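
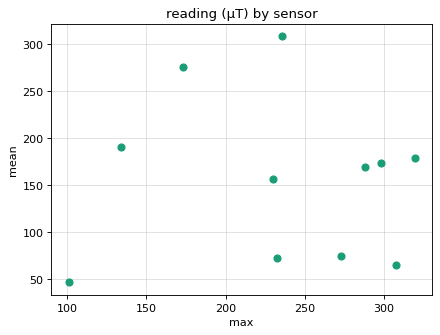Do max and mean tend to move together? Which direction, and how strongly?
no clear correlation

Points are roughly uncorrelated; weak (|r| ≈ 0.0).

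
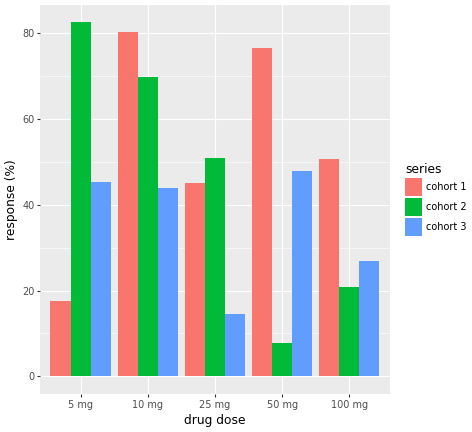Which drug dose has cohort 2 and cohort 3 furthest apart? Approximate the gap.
50 mg: cohort 2 ≈ 10, cohort 3 ≈ 50 → gap ≈ 40. Next-largest (5 mg) is only ≈ 30.

50 mg, ≈ 40 %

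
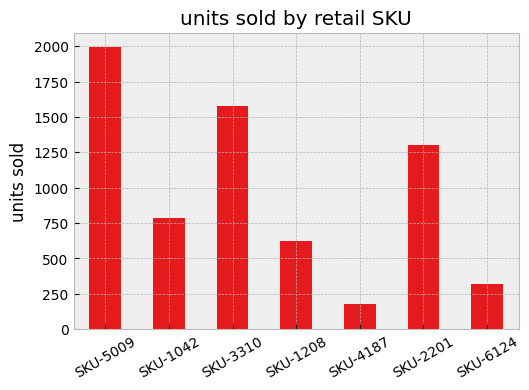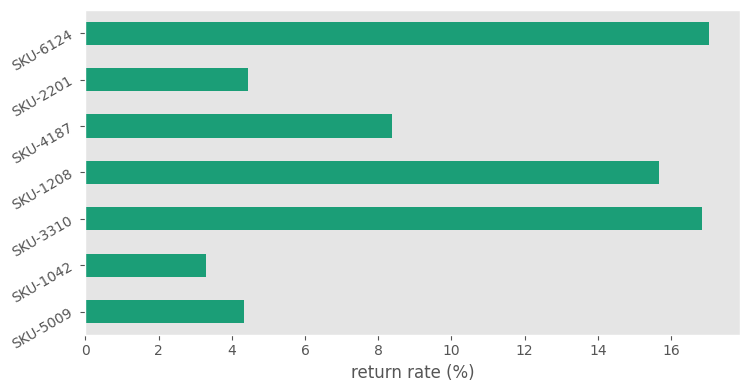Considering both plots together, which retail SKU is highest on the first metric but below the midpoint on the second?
SKU-5009

Chart 2 median return rate (%) ≈ 8; below-median retail SKUs: SKU-5009, SKU-1042, SKU-2201. Among those, SKU-5009 has the highest units sold (≈ 2000).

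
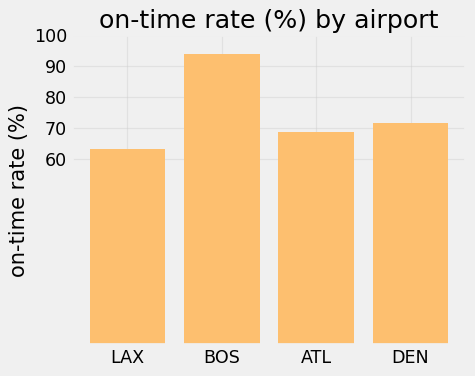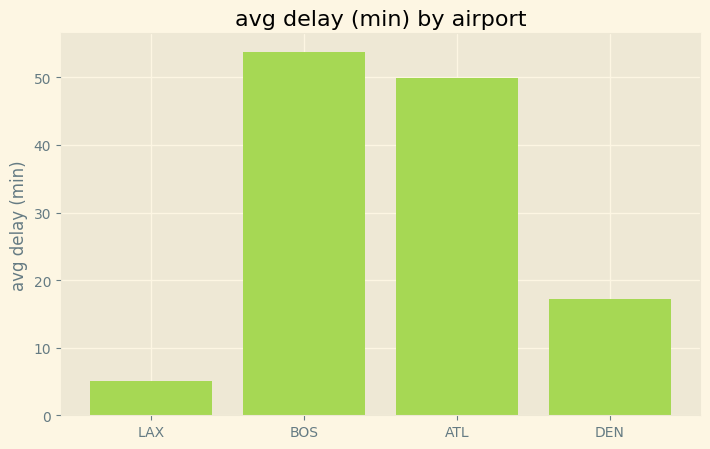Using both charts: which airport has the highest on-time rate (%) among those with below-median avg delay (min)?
DEN

Chart 2 median avg delay (min) ≈ 35; below-median airports: LAX, DEN. Among those, DEN has the highest on-time rate (%) (≈ 70).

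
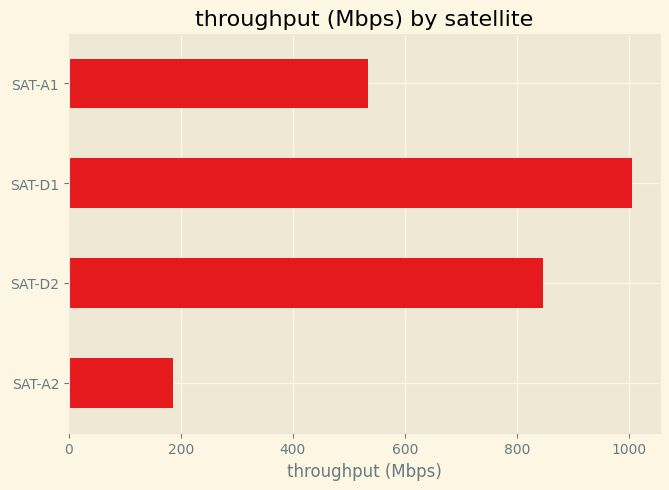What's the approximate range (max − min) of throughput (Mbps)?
Max SAT-D1 ≈ 1000, min SAT-A2 ≈ 200; range ≈ 800.

≈ 800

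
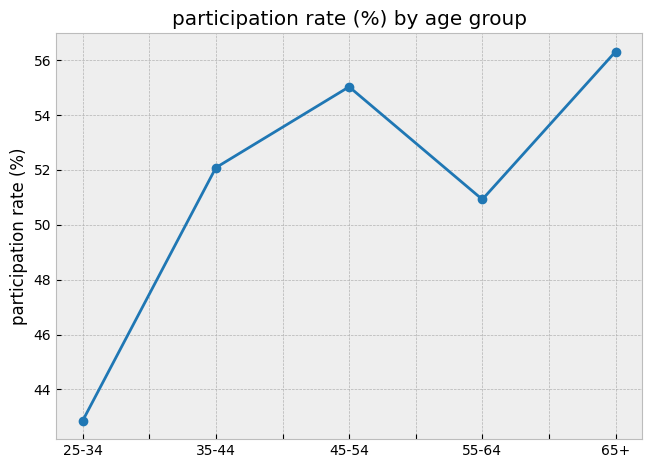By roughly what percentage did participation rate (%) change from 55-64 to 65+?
≈ +12%

55-64 ≈ 50, 65+ ≈ 56; (56 − 50) / 50 ≈ +12%.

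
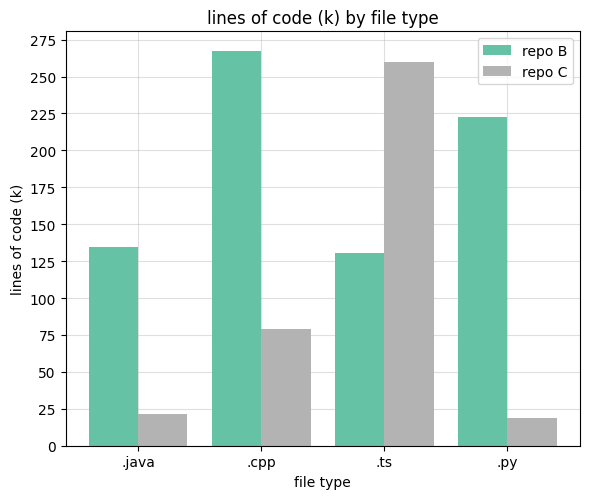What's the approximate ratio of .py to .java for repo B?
.py ≈ 225, .java ≈ 125; 225/125 ≈ 1.8.

≈ 1.8×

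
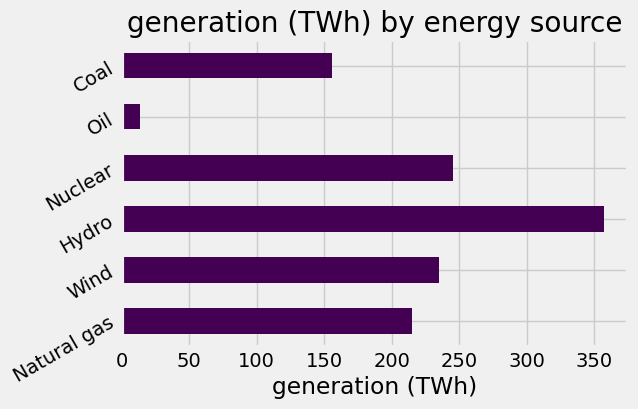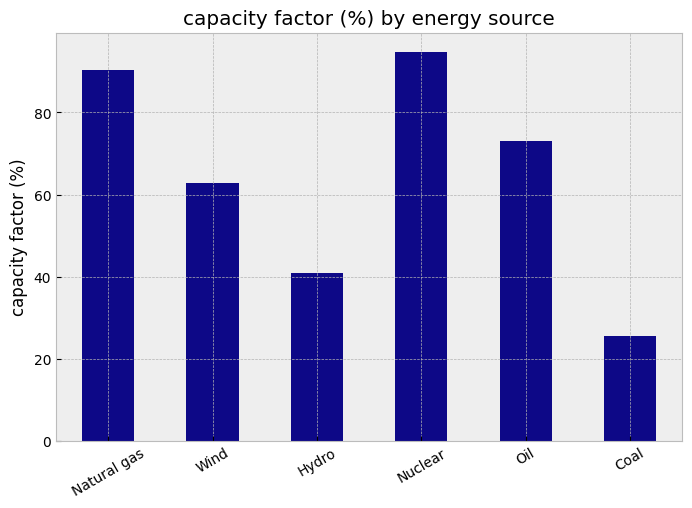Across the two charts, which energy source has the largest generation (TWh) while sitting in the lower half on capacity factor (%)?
Hydro

Chart 2 median capacity factor (%) ≈ 70; below-median energy sources: Wind, Hydro, Coal. Among those, Hydro has the highest generation (TWh) (≈ 350).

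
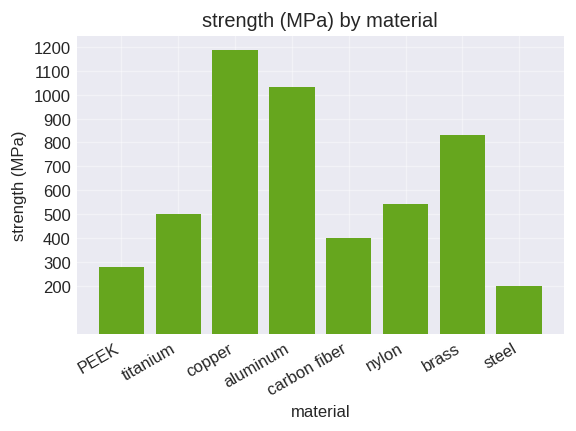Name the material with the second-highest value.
aluminum

Top 3: copper ≈ 1200, aluminum ≈ 1000, brass ≈ 800.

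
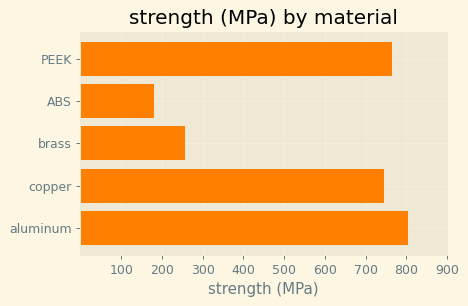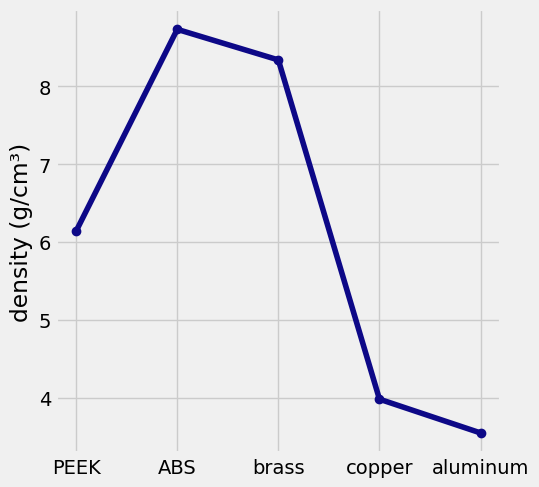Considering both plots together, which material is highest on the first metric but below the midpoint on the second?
Chart 2 median density (g/cm³) ≈ 6; below-median materials: copper, aluminum. Among those, aluminum has the highest strength (MPa) (≈ 800).

aluminum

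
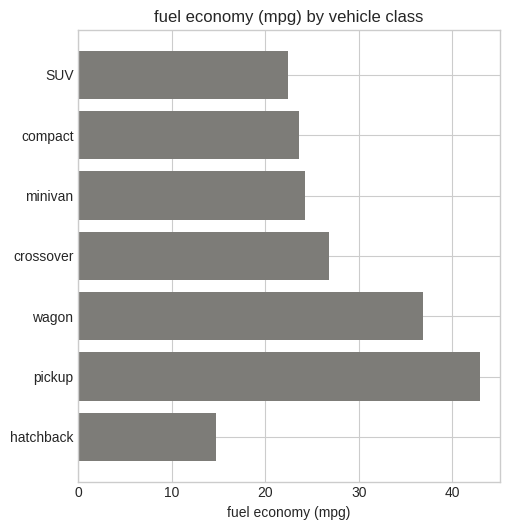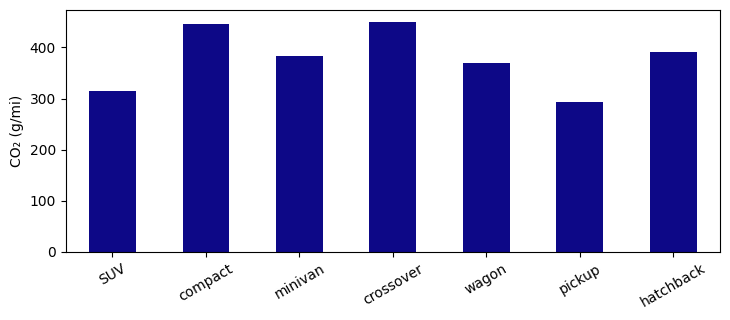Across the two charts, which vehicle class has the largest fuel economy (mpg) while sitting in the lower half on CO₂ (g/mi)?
Chart 2 median CO₂ (g/mi) ≈ 400; below-median vehicle classes: SUV, wagon, pickup. Among those, pickup has the highest fuel economy (mpg) (≈ 45).

pickup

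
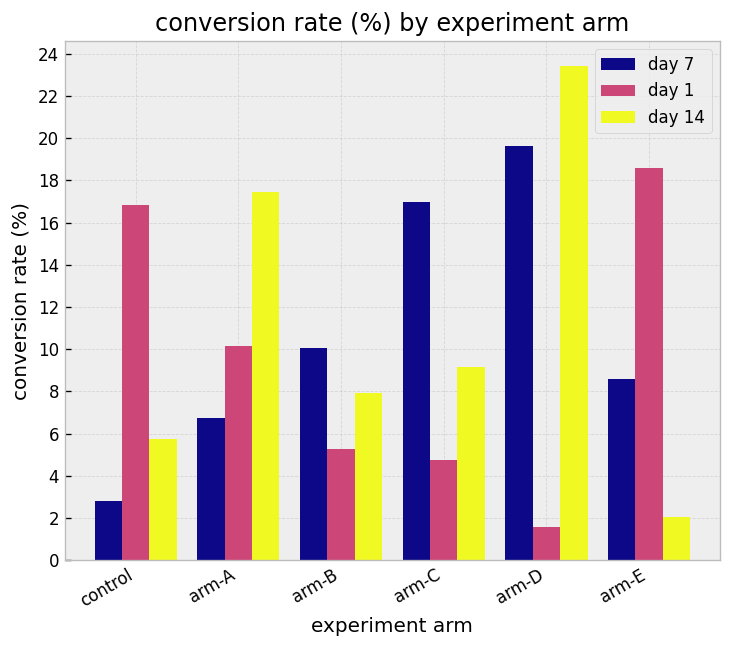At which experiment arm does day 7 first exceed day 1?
arm-A: day 7 ≈ 6 vs day 1 ≈ 10 (not yet); arm-B: day 7 ≈ 10 vs day 1 ≈ 6 (first crossover).

arm-B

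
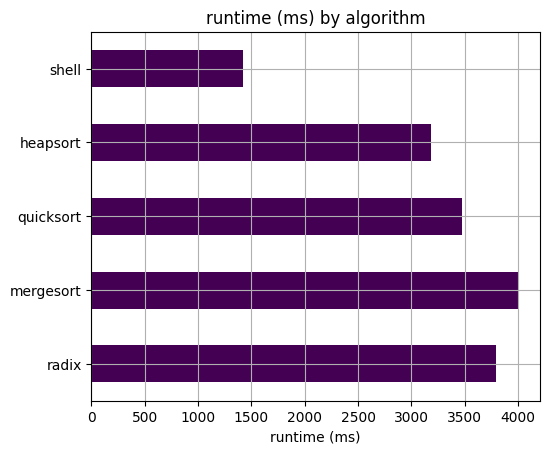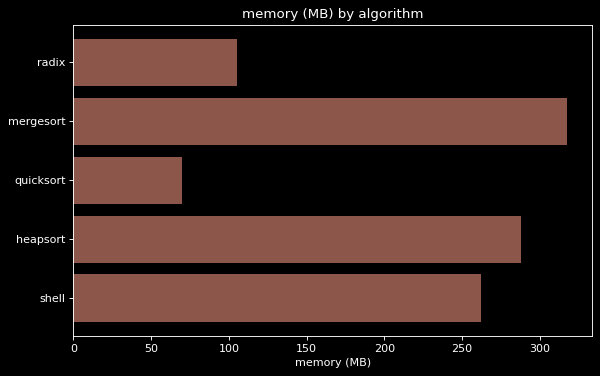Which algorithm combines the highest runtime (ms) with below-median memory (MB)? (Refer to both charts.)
radix

Chart 2 median memory (MB) ≈ 250; below-median algorithms: radix, quicksort. Among those, radix has the highest runtime (ms) (≈ 4000).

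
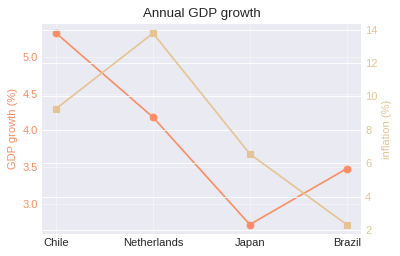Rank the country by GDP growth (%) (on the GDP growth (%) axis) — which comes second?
Top 3 (on the GDP growth (%) axis): Chile ≈ 5.5, Netherlands ≈ 4.0, Brazil ≈ 3.5.

Netherlands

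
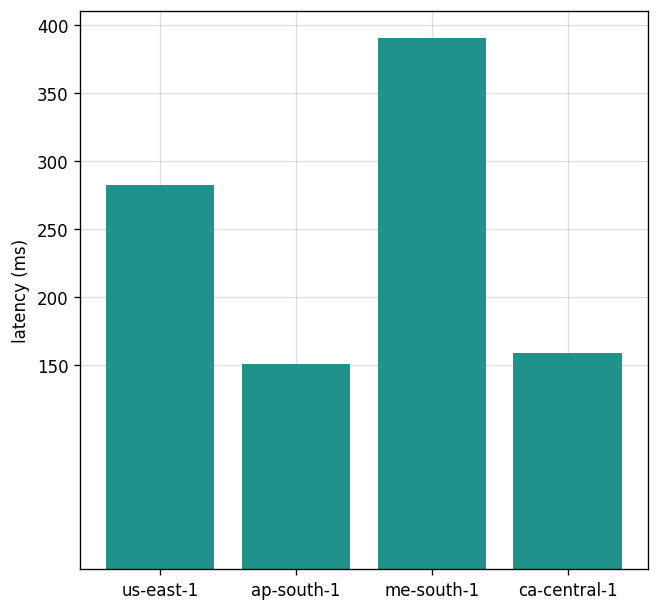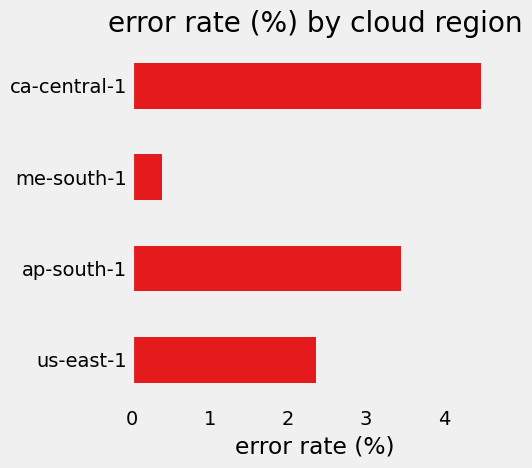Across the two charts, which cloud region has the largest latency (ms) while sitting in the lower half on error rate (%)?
me-south-1

Chart 2 median error rate (%) ≈ 3; below-median cloud regions: us-east-1, me-south-1. Among those, me-south-1 has the highest latency (ms) (≈ 400).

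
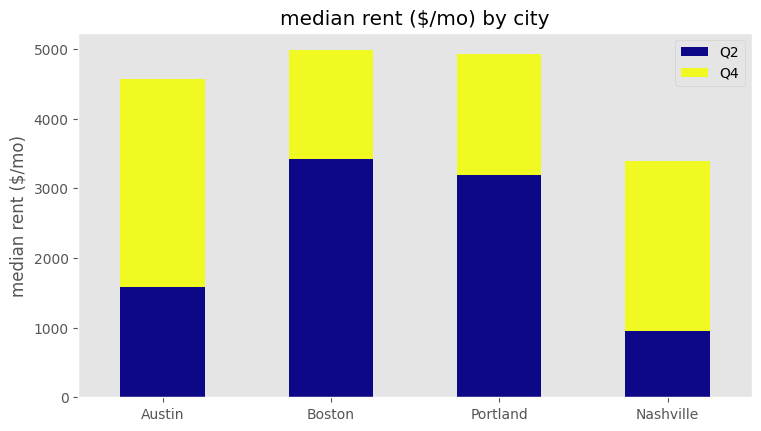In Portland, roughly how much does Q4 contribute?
Q4 top ≈ 5000, bottom ≈ 3000; segment ≈ 2000.

≈ 2000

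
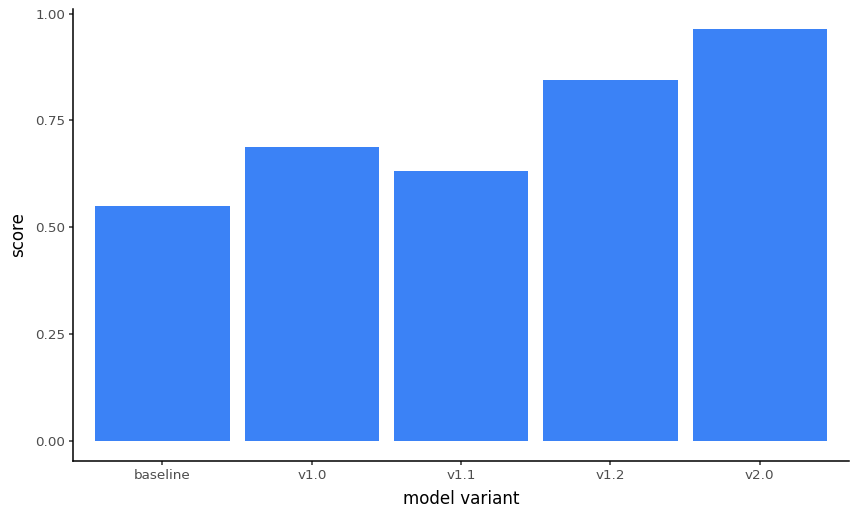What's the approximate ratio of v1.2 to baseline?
v1.2 ≈ 0.8, baseline ≈ 0.6; 0.8/0.6 ≈ 1.33.

≈ 1.33×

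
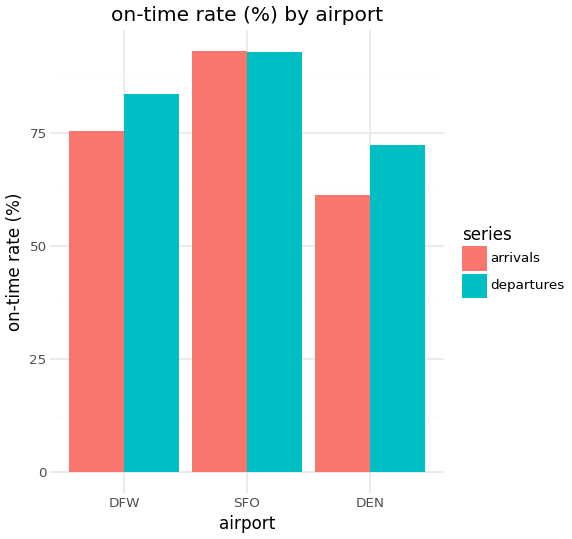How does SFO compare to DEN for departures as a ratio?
≈ 1.29×

SFO ≈ 90, DEN ≈ 70; 90/70 ≈ 1.29.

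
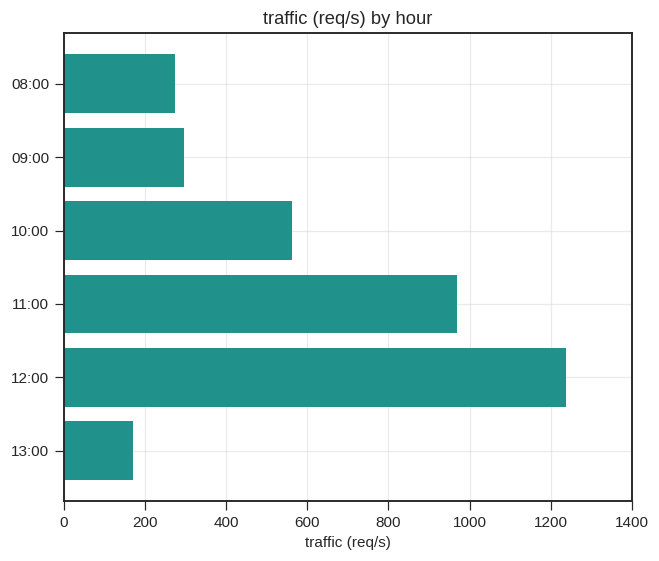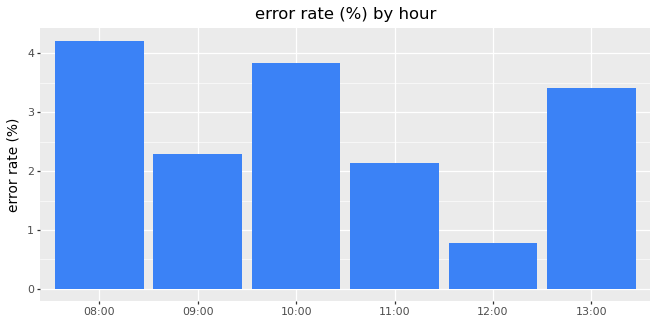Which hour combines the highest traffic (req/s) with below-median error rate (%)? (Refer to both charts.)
12:00

Chart 2 median error rate (%) ≈ 3; below-median hours: 09:00, 11:00, 12:00. Among those, 12:00 has the highest traffic (req/s) (≈ 1200).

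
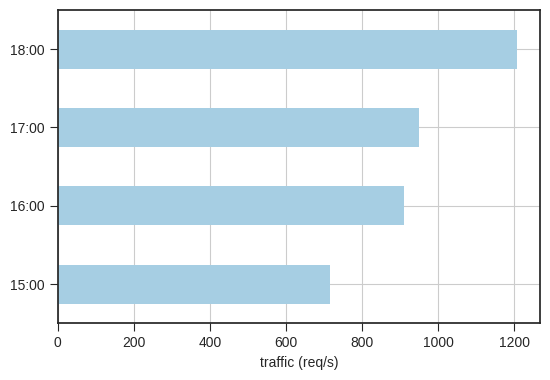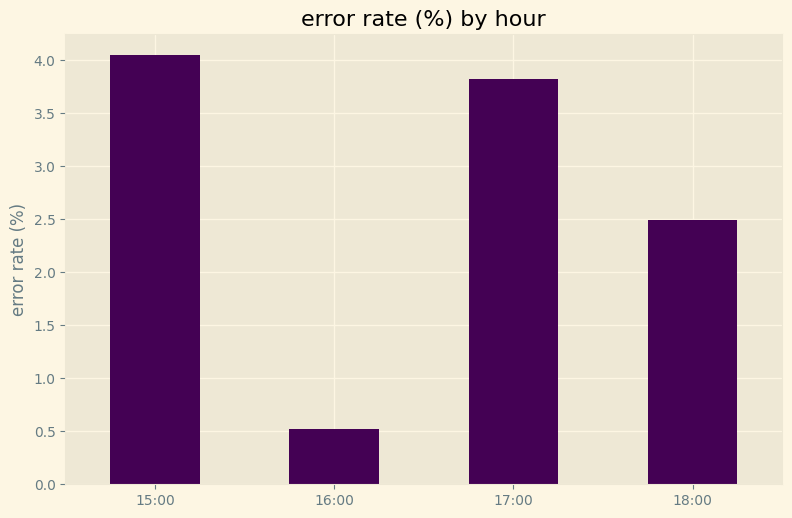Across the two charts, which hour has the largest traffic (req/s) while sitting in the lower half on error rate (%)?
Chart 2 median error rate (%) ≈ 3; below-median hours: 16:00, 18:00. Among those, 18:00 has the highest traffic (req/s) (≈ 1200).

18:00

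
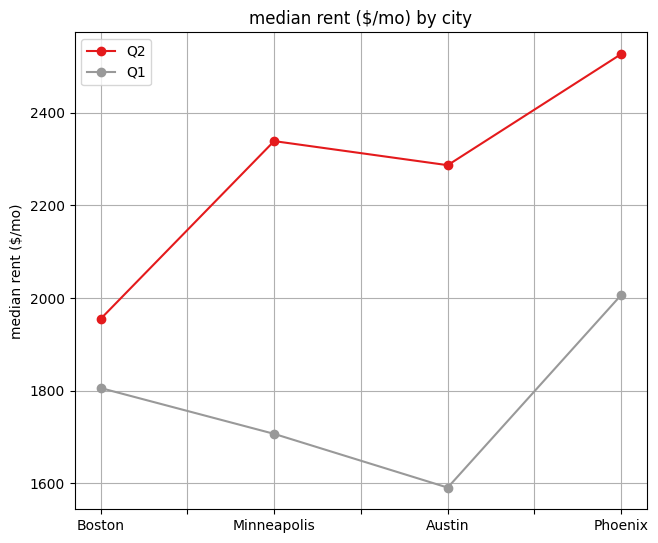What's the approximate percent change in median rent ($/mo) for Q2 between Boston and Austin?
≈ +15%

Boston ≈ 2000, Austin ≈ 2300; (2300 − 2000) / 2000 ≈ +15%.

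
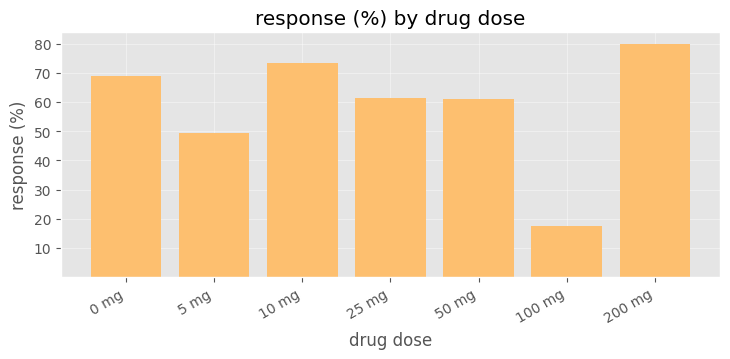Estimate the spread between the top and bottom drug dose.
Max 200 mg ≈ 80, min 100 mg ≈ 20; range ≈ 60.

≈ 60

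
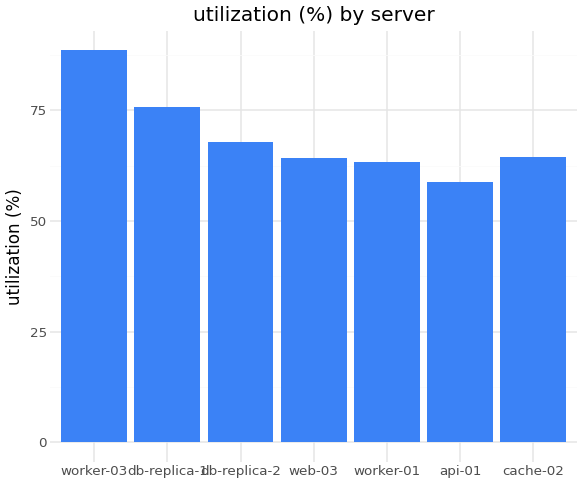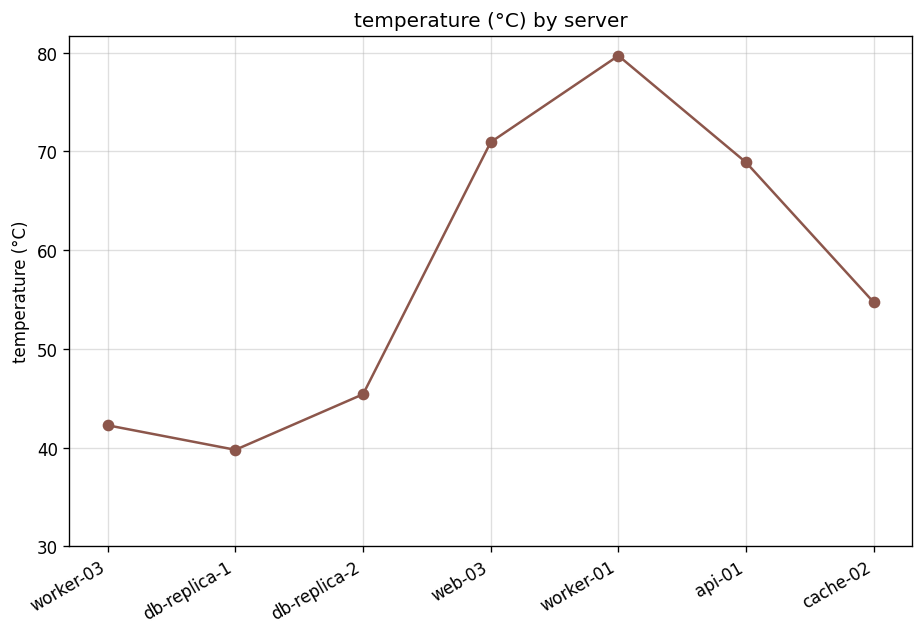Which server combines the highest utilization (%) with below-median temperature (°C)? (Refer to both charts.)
Chart 2 median temperature (°C) ≈ 50; below-median servers: worker-03, db-replica-1, db-replica-2. Among those, worker-03 has the highest utilization (%) (≈ 90).

worker-03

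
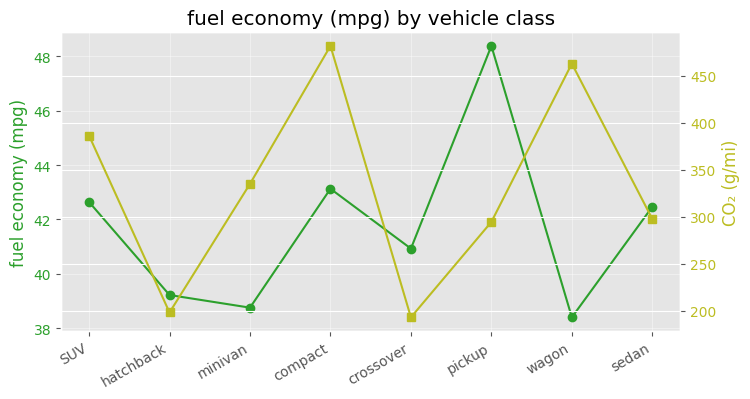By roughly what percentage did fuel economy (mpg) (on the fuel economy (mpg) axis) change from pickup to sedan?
≈ -12.5%

pickup ≈ 48, sedan ≈ 42; (42 − 48) / 48 ≈ -12.5%.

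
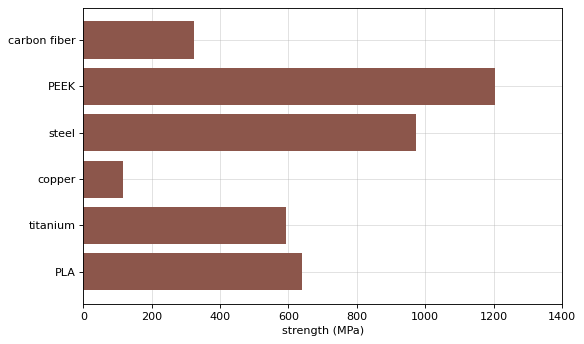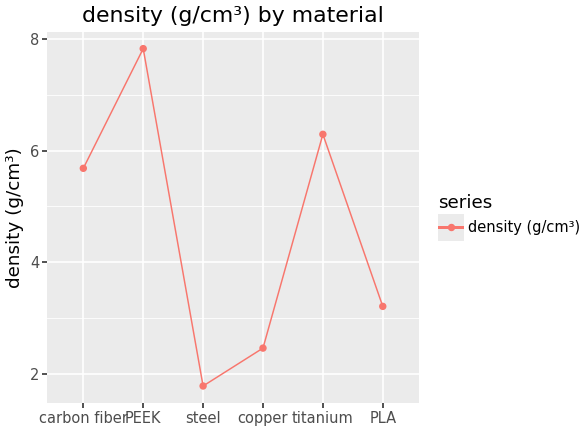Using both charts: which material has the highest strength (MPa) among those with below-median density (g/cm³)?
steel

Chart 2 median density (g/cm³) ≈ 4; below-median materials: steel, copper, PLA. Among those, steel has the highest strength (MPa) (≈ 1000).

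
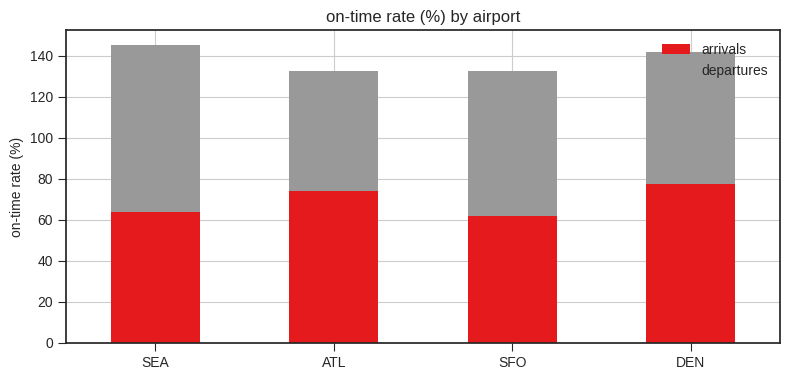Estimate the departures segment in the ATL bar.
≈ 60

departures top ≈ 140, bottom ≈ 80; segment ≈ 60.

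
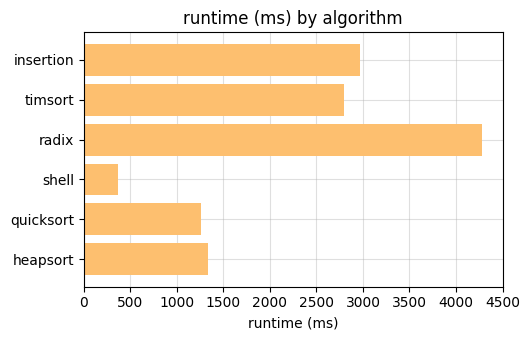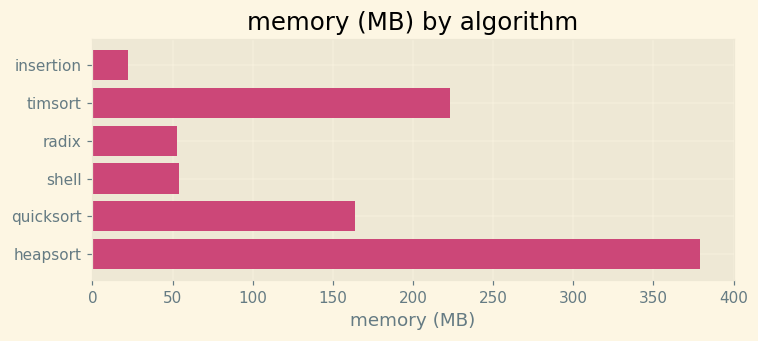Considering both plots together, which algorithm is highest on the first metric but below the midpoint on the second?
radix

Chart 2 median memory (MB) ≈ 100; below-median algorithms: insertion, radix, shell. Among those, radix has the highest runtime (ms) (≈ 4500).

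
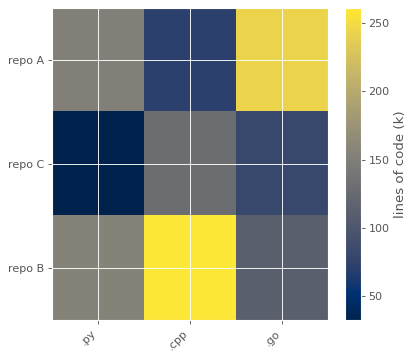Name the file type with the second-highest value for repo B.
Top 3 for repo B: .cpp ≈ 260, .py ≈ 160, .go ≈ 120.

.py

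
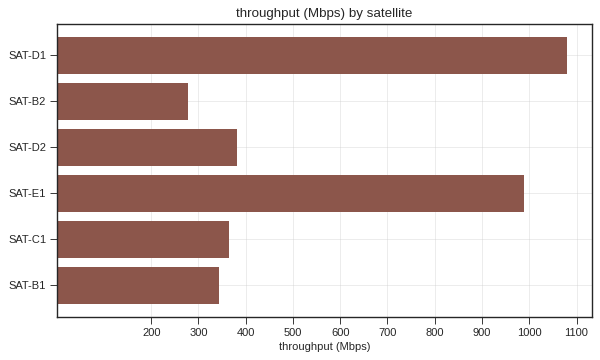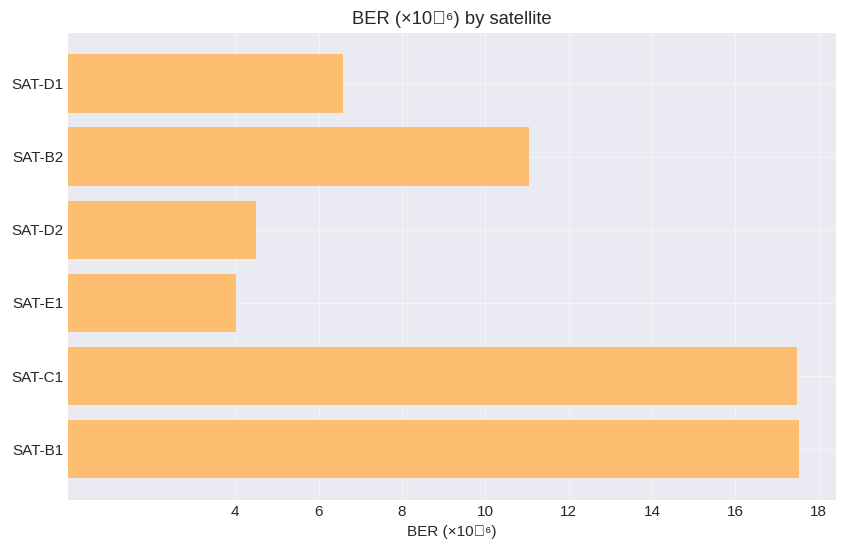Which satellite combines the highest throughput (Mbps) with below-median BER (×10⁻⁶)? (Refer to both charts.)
SAT-D1

Chart 2 median BER (×10⁻⁶) ≈ 8; below-median satellites: SAT-D1, SAT-D2, SAT-E1. Among those, SAT-D1 has the highest throughput (Mbps) (≈ 1100).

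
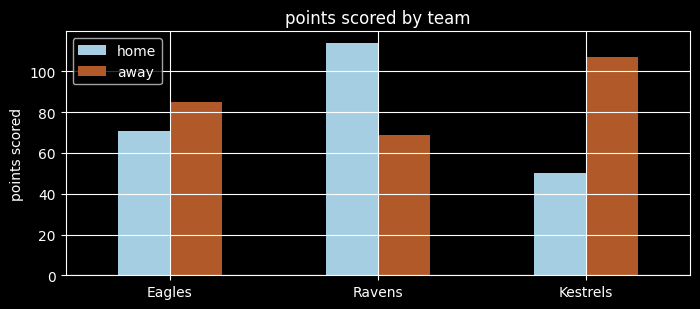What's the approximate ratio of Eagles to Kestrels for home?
≈ 1.4×

Eagles ≈ 70, Kestrels ≈ 50; 70/50 ≈ 1.4.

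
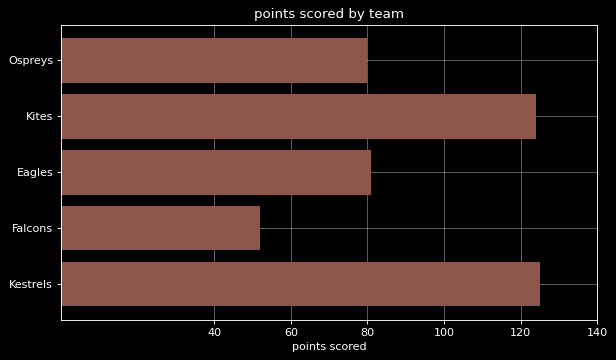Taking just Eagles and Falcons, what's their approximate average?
≈ 70

(80 + 60) / 2 ≈ 70.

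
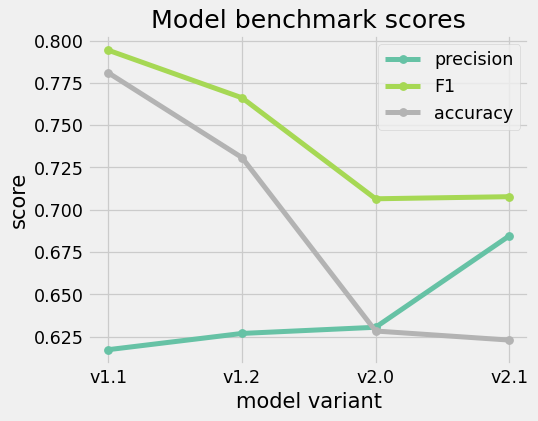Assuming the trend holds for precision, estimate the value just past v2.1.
≈ 0.71

Last three: 0.62, 0.64, 0.68 → slope ≈ 0.03/step → next ≈ 0.71.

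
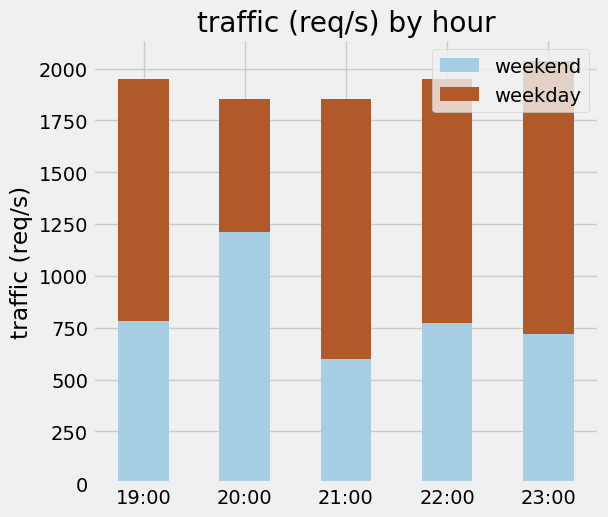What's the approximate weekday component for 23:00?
weekday top ≈ 2000, bottom ≈ 800; segment ≈ 1200.

≈ 1200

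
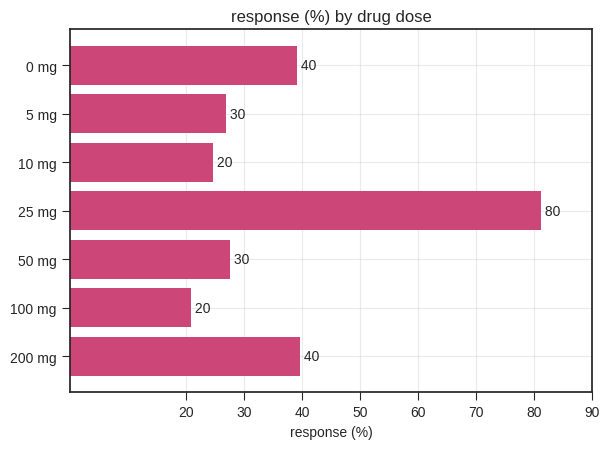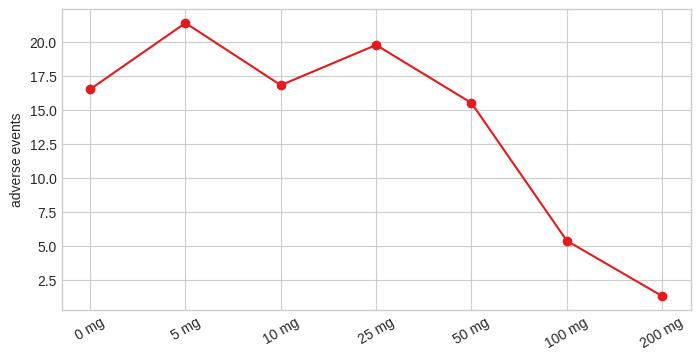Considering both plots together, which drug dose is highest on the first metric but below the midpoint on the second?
Chart 2 median adverse events ≈ 16; below-median drug doses: 50 mg, 100 mg, 200 mg. Among those, 200 mg has the highest response (%) (≈ 40).

200 mg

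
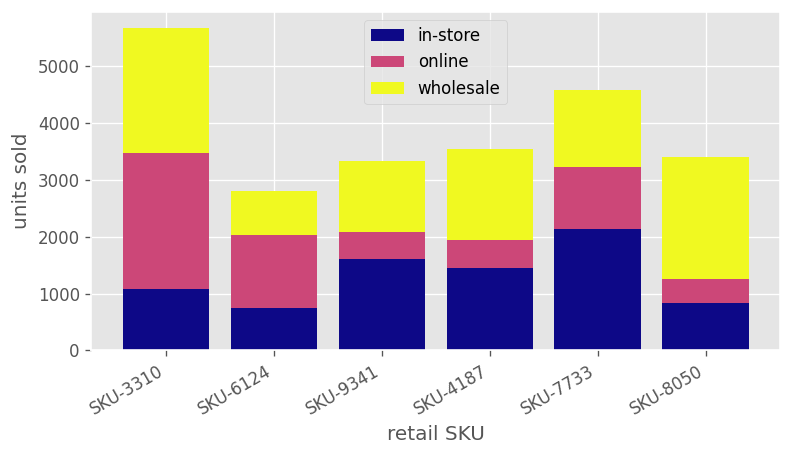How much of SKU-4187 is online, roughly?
≈ 500

online top ≈ 2000, bottom ≈ 1500; segment ≈ 500.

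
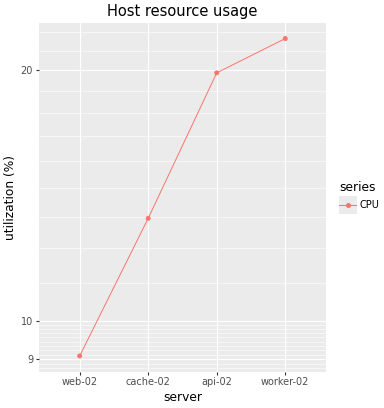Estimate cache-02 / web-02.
cache-02 ≈ 14, web-02 ≈ 10; 14/10 ≈ 1.4.

≈ 1.4×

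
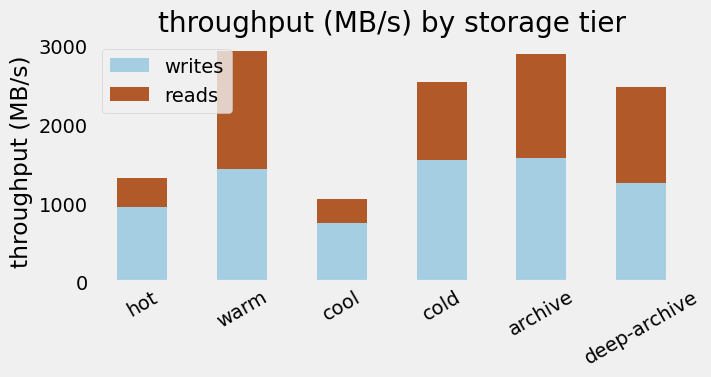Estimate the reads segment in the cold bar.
≈ 1000

reads top ≈ 2500, bottom ≈ 1500; segment ≈ 1000.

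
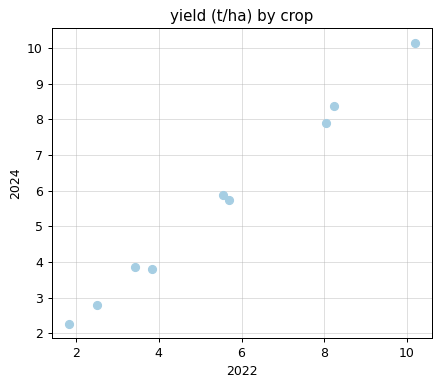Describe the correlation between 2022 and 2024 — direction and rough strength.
Points are positively correlated; strong (|r| ≈ 1.0).

positive, strong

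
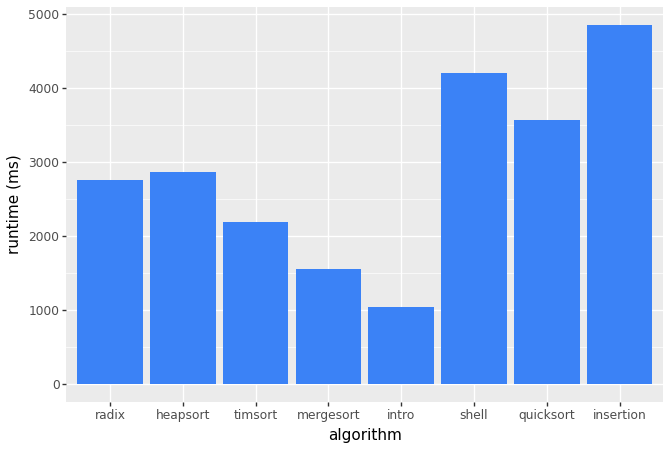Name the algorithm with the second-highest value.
shell

Top 3: insertion ≈ 5000, shell ≈ 4000, quicksort ≈ 3500.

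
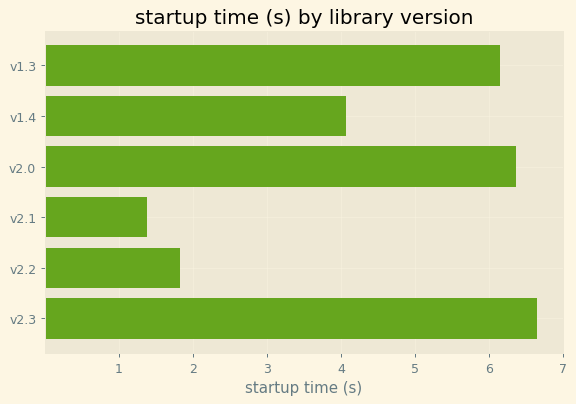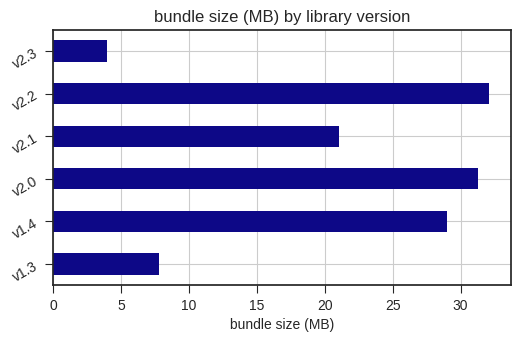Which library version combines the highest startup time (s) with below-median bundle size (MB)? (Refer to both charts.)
Chart 2 median bundle size (MB) ≈ 25; below-median library versions: v1.3, v2.1, v2.3. Among those, v2.3 has the highest startup time (s) (≈ 7).

v2.3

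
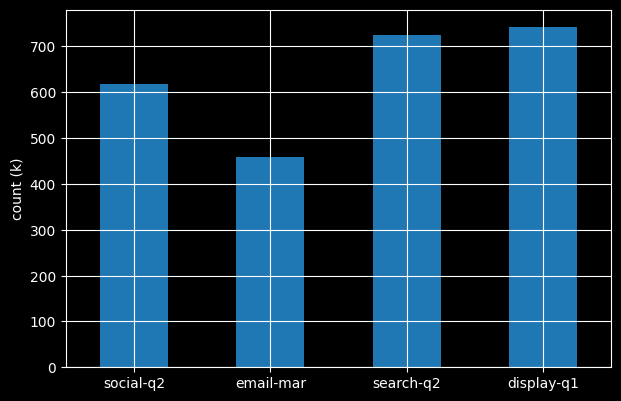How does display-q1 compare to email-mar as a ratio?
display-q1 ≈ 700, email-mar ≈ 500; 700/500 ≈ 1.4.

≈ 1.4×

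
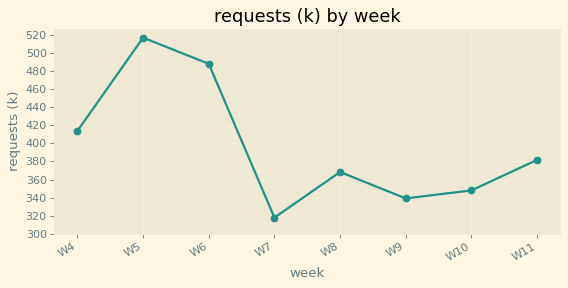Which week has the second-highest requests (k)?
Top 3: W5 ≈ 520, W6 ≈ 480, W4 ≈ 420.

W6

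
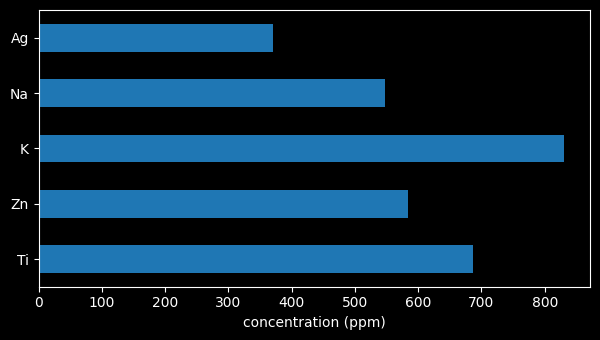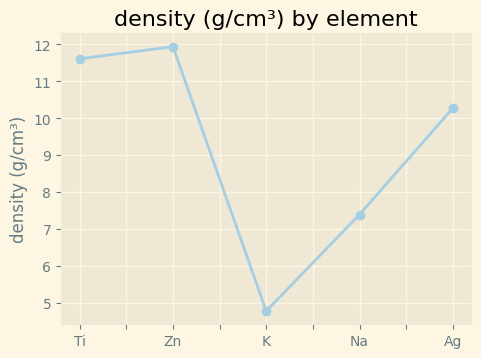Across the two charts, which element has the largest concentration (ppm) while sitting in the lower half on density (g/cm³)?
Chart 2 median density (g/cm³) ≈ 10; below-median elements: K, Na. Among those, K has the highest concentration (ppm) (≈ 800).

K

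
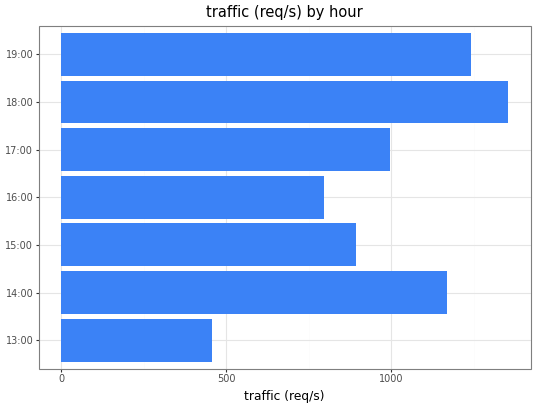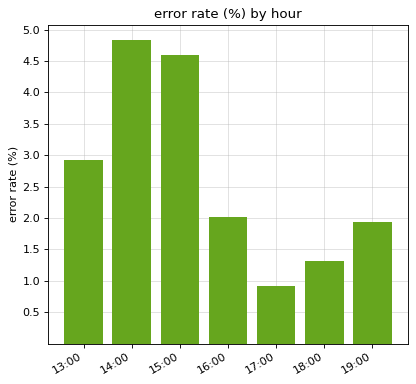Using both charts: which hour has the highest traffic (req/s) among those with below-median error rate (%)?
Chart 2 median error rate (%) ≈ 2; below-median hours: 17:00, 18:00, 19:00. Among those, 18:00 has the highest traffic (req/s) (≈ 1400).

18:00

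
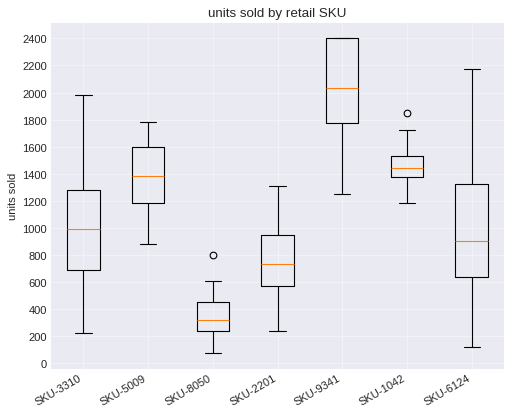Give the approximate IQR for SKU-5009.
Q3 ≈ 1600, Q1 ≈ 1200; IQR ≈ 400.

≈ 400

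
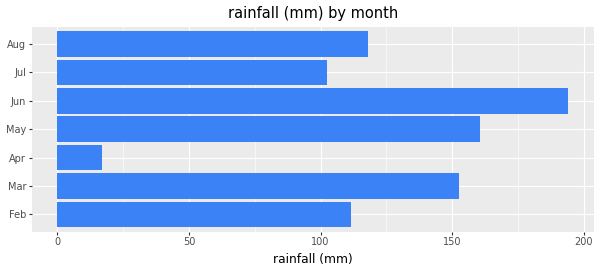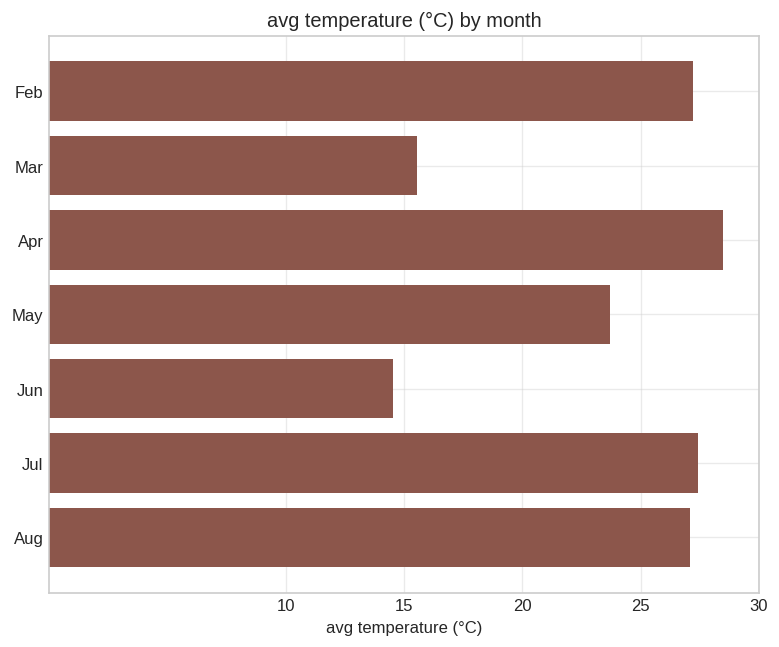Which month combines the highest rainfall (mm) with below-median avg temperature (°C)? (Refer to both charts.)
Jun

Chart 2 median avg temperature (°C) ≈ 25; below-median months: Mar, May, Jun. Among those, Jun has the highest rainfall (mm) (≈ 200).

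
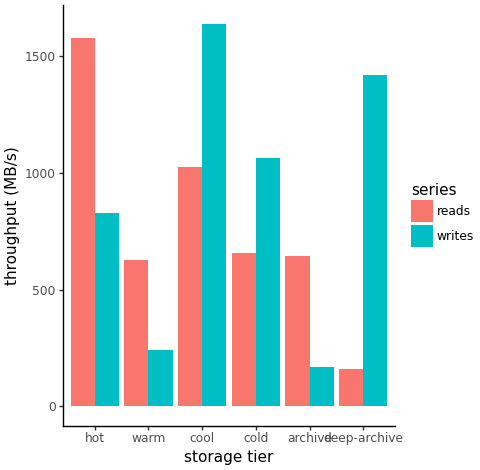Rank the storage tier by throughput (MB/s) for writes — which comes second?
deep-archive

Top 3 for writes: cool ≈ 1600, deep-archive ≈ 1400, cold ≈ 1000.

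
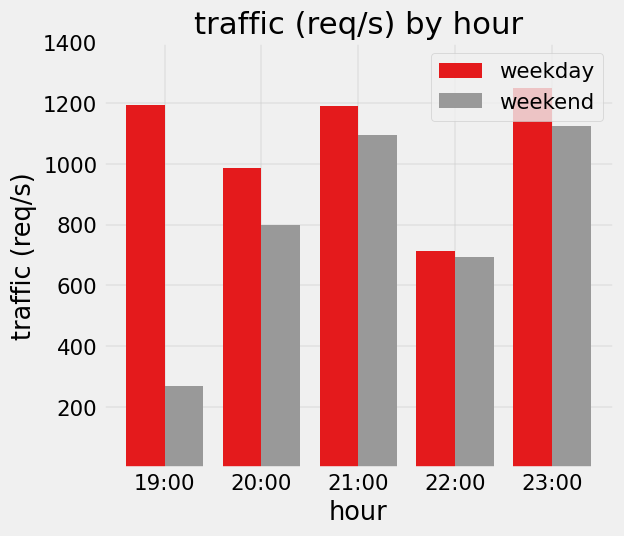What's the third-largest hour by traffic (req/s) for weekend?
20:00

Top 4 for weekend: 23:00 ≈ 1200, 21:00 ≈ 1000, 20:00 ≈ 800, 22:00 ≈ 600.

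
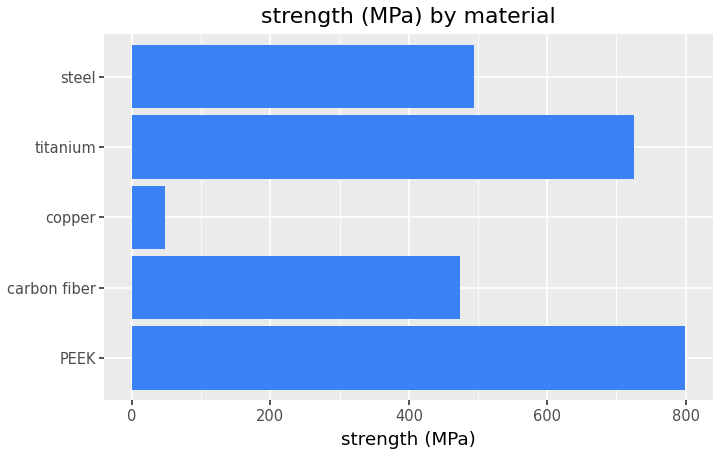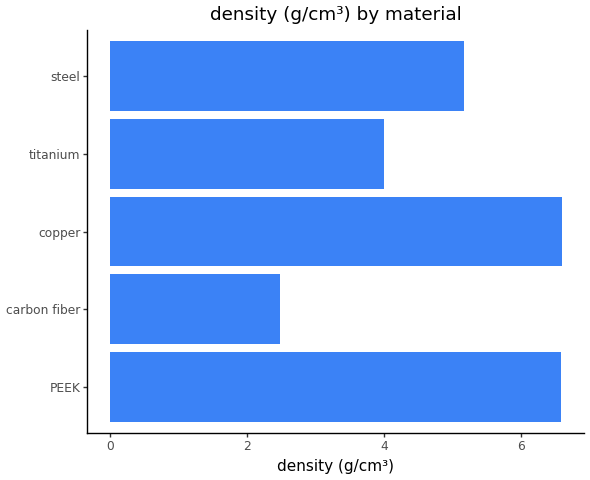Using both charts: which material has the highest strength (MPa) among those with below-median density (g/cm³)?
titanium

Chart 2 median density (g/cm³) ≈ 5; below-median materials: carbon fiber, titanium. Among those, titanium has the highest strength (MPa) (≈ 700).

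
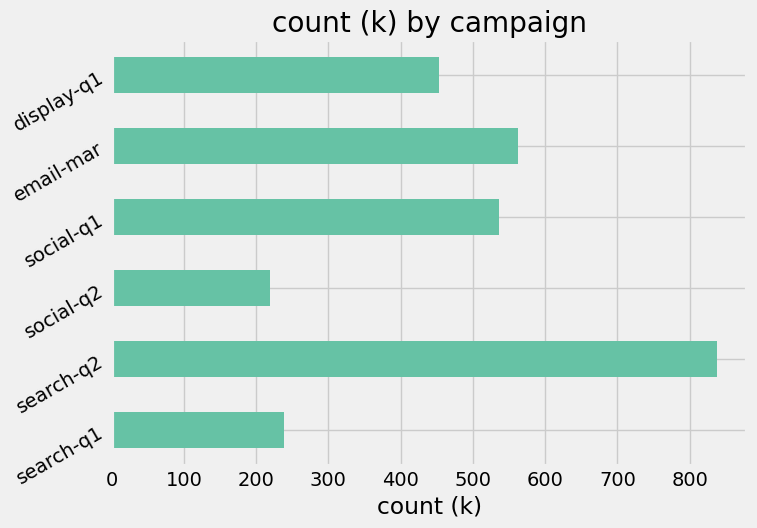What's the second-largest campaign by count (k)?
email-mar

Top 3: search-q2 ≈ 800, email-mar ≈ 600, social-q1 ≈ 500.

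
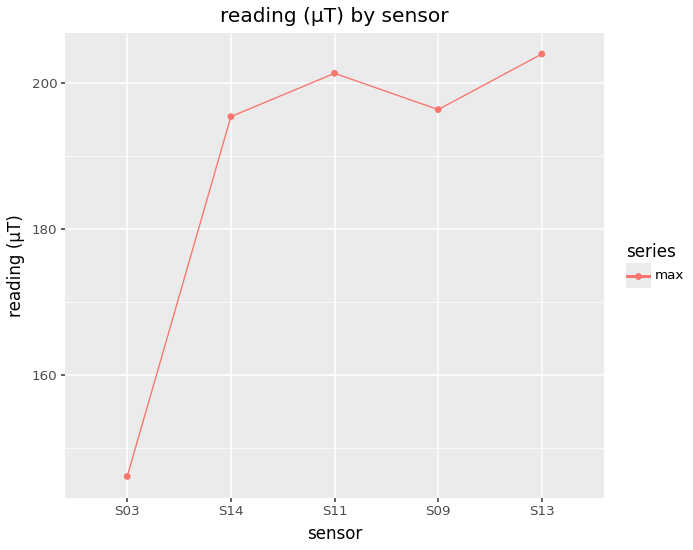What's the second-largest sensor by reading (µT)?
Top 3: S13 ≈ 205, S11 ≈ 200, S09 ≈ 195.

S11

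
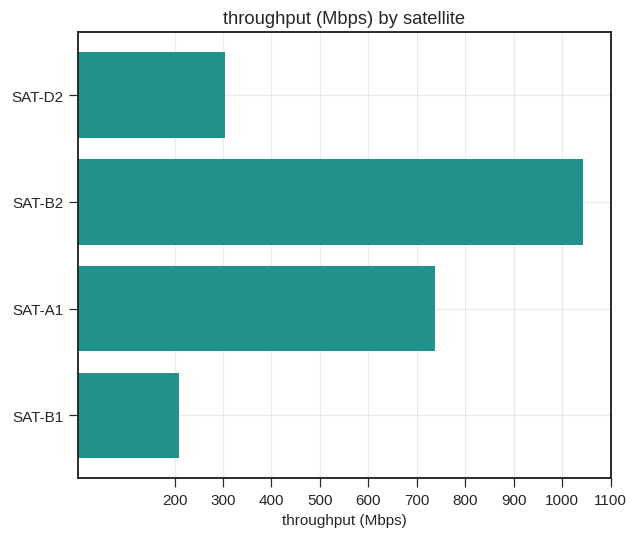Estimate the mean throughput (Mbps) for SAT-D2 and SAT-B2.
(300 + 1000) / 2 ≈ 650.

≈ 650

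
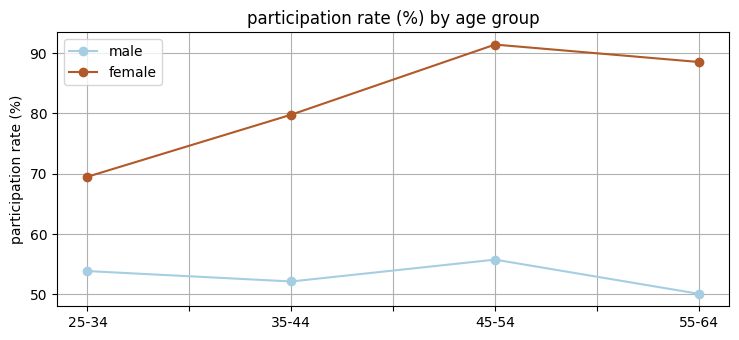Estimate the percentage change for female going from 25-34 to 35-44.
≈ +14.3%

25-34 ≈ 70, 35-44 ≈ 80; (80 − 70) / 70 ≈ +14.3%.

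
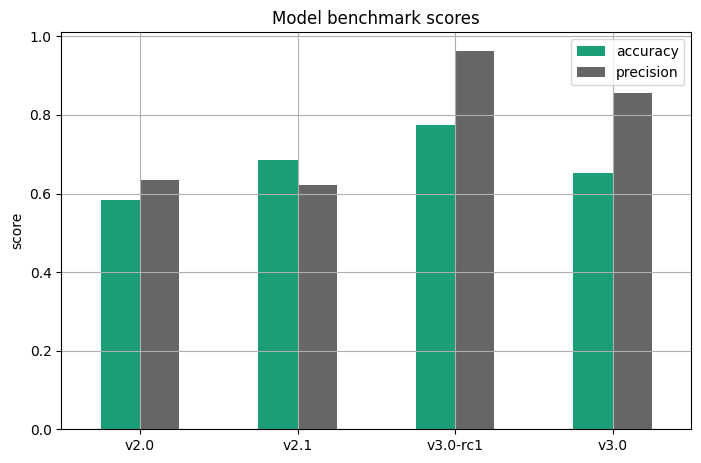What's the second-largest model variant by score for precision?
v3.0

Top 3 for precision: v3.0-rc1 ≈ 1.0, v3.0 ≈ 0.9, v2.0 ≈ 0.6.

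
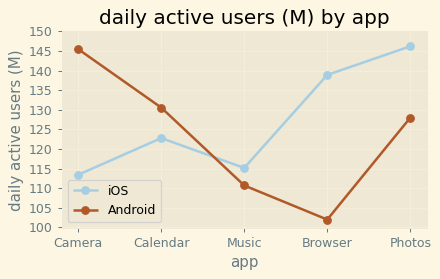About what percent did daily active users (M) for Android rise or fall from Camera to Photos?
≈ -10.3%

Camera ≈ 145, Photos ≈ 130; (130 − 145) / 145 ≈ -10.3%.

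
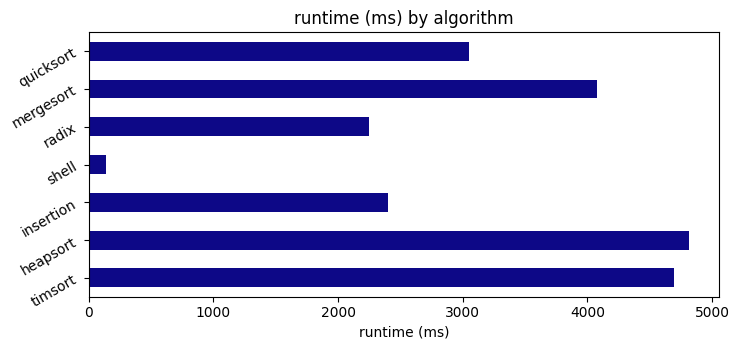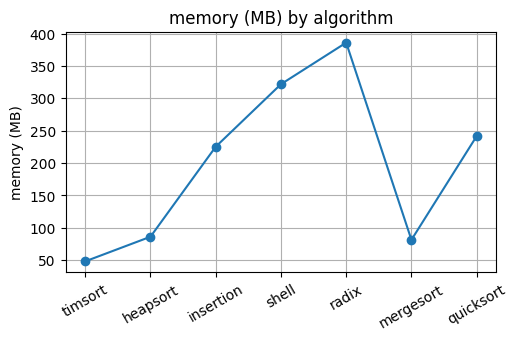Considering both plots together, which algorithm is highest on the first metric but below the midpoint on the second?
Chart 2 median memory (MB) ≈ 250; below-median algorithms: timsort, heapsort, mergesort. Among those, heapsort has the highest runtime (ms) (≈ 5000).

heapsort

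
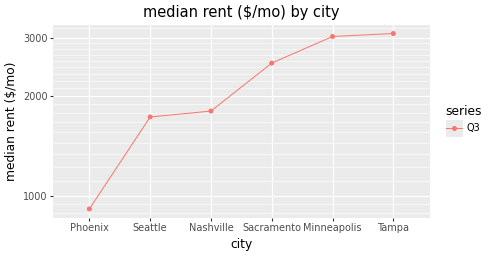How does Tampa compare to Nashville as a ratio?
≈ 1.67×

Tampa ≈ 3000, Nashville ≈ 1800; 3000/1800 ≈ 1.67.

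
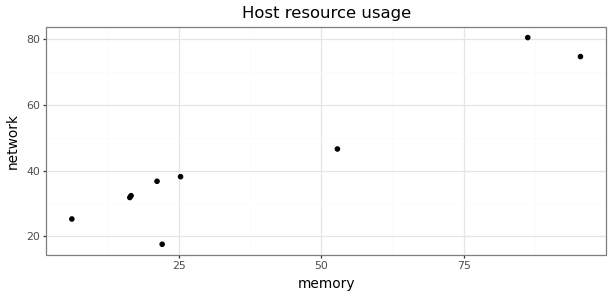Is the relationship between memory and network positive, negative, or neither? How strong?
positive, strong

Points are positively correlated; strong (|r| ≈ 0.9).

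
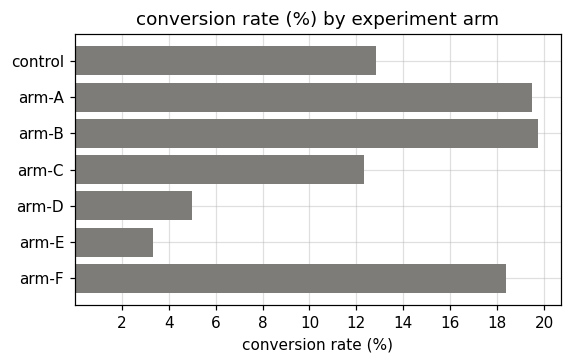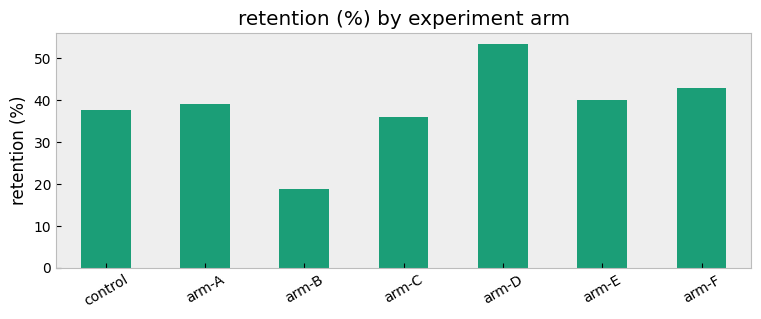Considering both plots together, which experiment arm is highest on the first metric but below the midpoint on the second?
arm-B

Chart 2 median retention (%) ≈ 40; below-median experiment arms: control, arm-B, arm-C. Among those, arm-B has the highest conversion rate (%) (≈ 20).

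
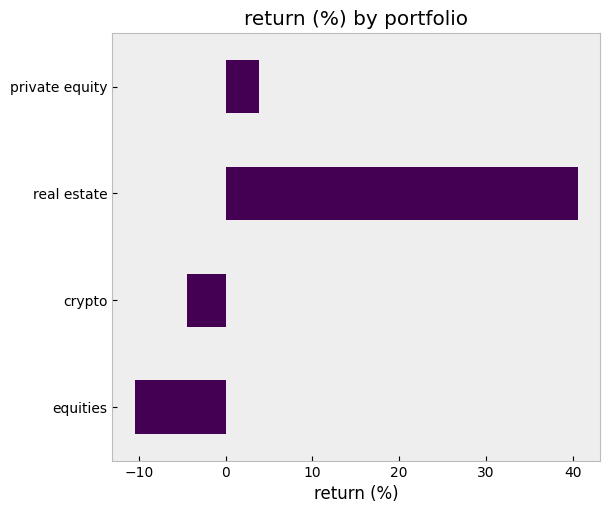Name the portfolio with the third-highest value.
crypto

Top 4: real estate ≈ 40, private equity ≈ 5, crypto ≈ -5, equities ≈ -10.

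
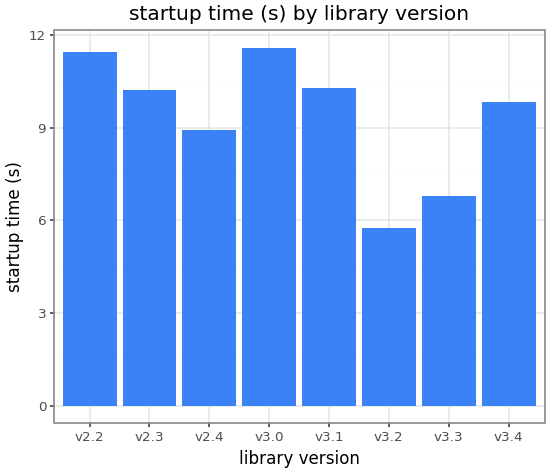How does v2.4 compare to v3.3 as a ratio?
v2.4 ≈ 9, v3.3 ≈ 7; 9/7 ≈ 1.29.

≈ 1.29×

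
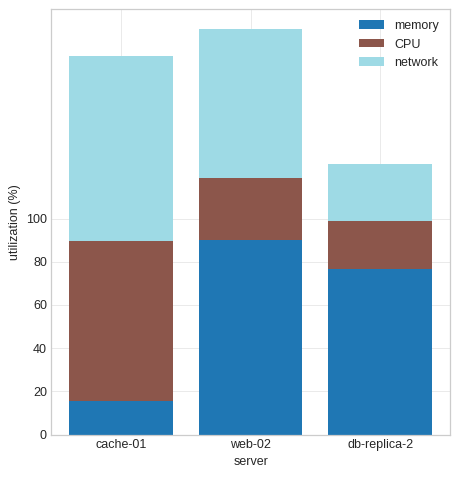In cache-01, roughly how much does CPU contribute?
≈ 60

CPU top ≈ 80, bottom ≈ 20; segment ≈ 60.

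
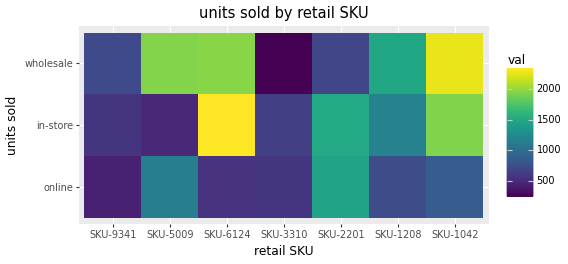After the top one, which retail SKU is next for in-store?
Top 3 for in-store: SKU-6124 ≈ 2400, SKU-1042 ≈ 2000, SKU-2201 ≈ 1600.

SKU-1042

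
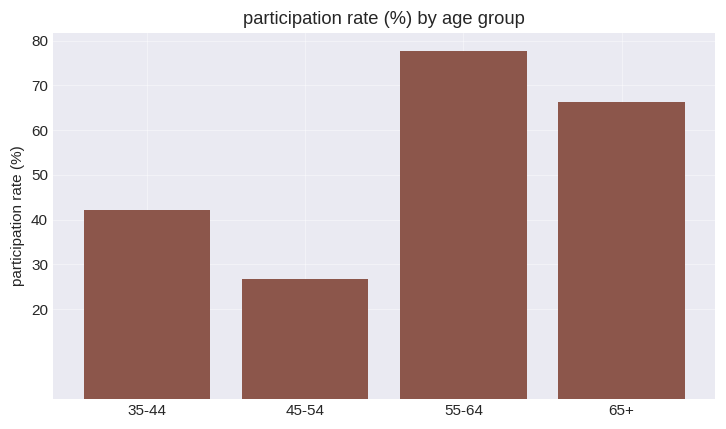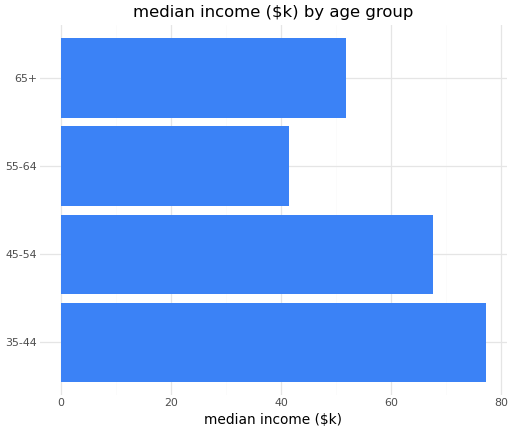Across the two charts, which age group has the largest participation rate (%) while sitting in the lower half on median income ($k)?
55-64

Chart 2 median median income ($k) ≈ 60; below-median age groups: 55-64, 65+. Among those, 55-64 has the highest participation rate (%) (≈ 80).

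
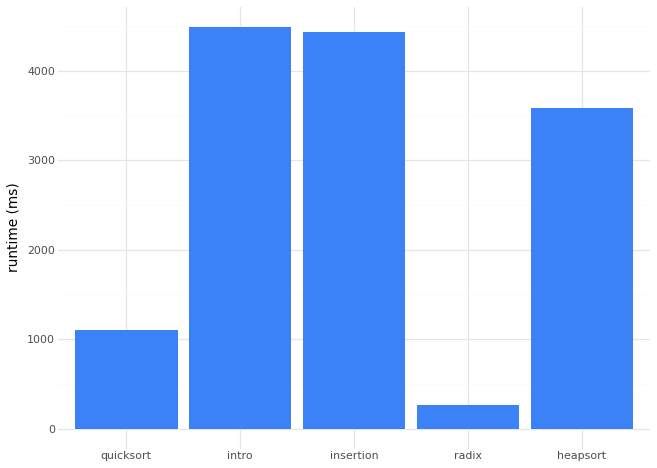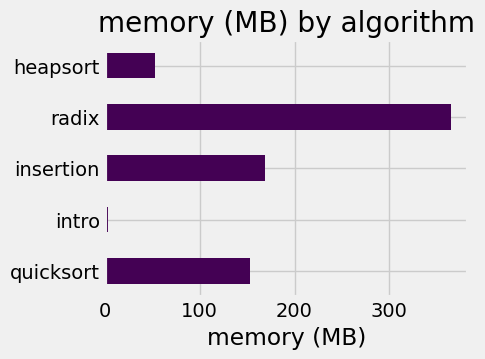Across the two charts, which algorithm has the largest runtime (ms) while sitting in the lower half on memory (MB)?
Chart 2 median memory (MB) ≈ 150; below-median algorithms: intro, heapsort. Among those, intro has the highest runtime (ms) (≈ 4500).

intro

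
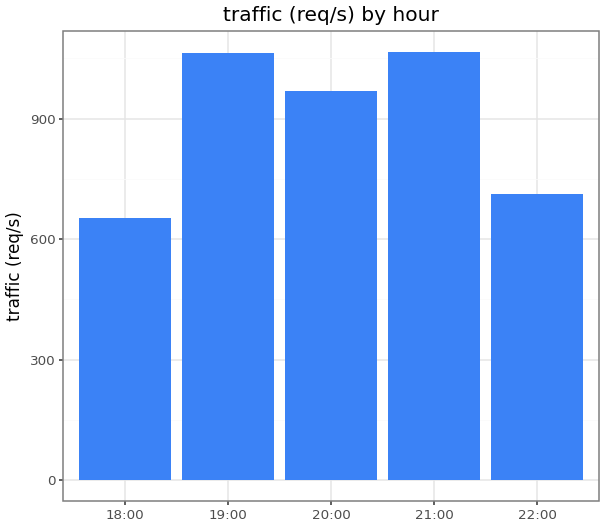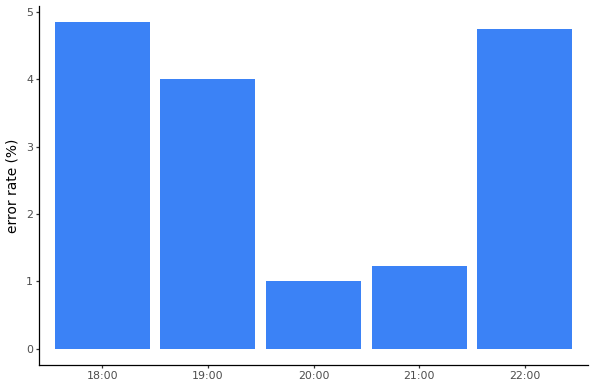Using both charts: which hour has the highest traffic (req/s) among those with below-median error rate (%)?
Chart 2 median error rate (%) ≈ 4; below-median hours: 20:00, 21:00. Among those, 21:00 has the highest traffic (req/s) (≈ 1100).

21:00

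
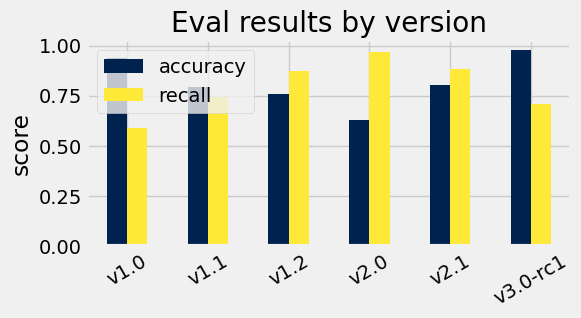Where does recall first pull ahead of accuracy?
v1.1: recall ≈ 0.7 vs accuracy ≈ 0.8 (not yet); v1.2: recall ≈ 0.9 vs accuracy ≈ 0.8 (first crossover).

v1.2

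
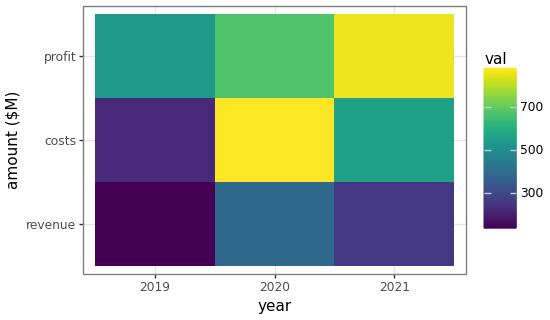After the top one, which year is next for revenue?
Top 3 for revenue: 2020 ≈ 400, 2021 ≈ 300, 2019 ≈ 100.

2021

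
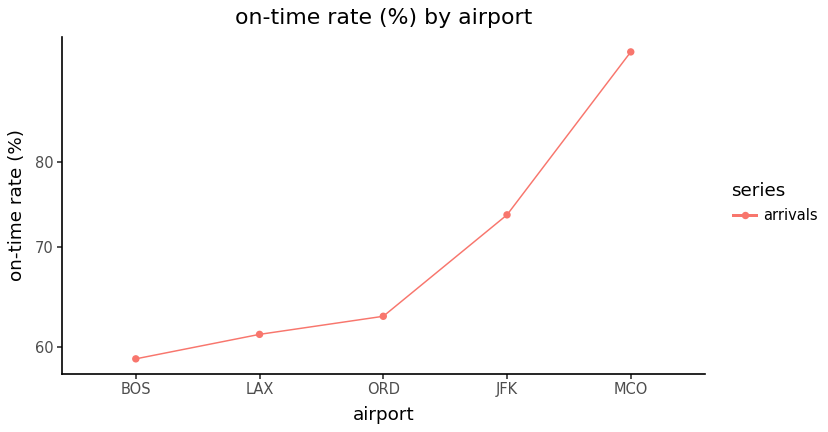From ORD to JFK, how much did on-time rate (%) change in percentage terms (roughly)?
≈ +15.4%

ORD ≈ 65, JFK ≈ 75; (75 − 65) / 65 ≈ +15.4%.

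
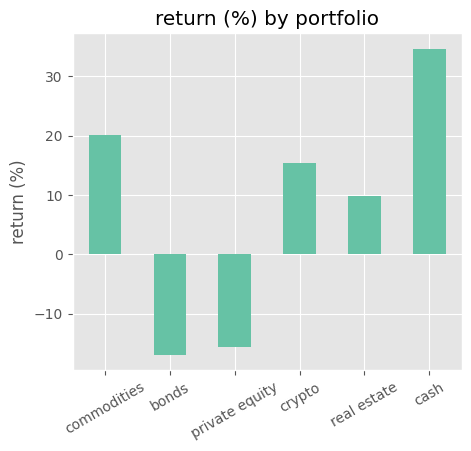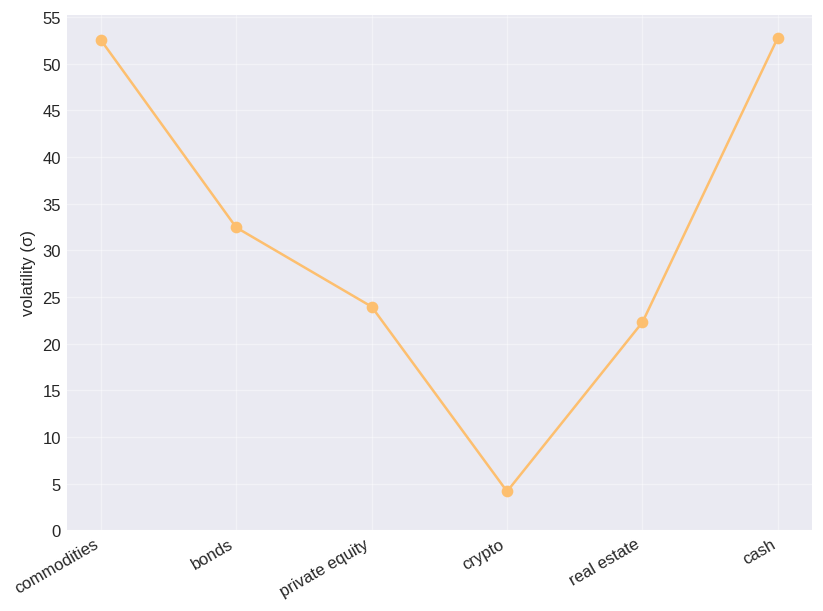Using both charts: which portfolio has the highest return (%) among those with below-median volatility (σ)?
crypto

Chart 2 median volatility (σ) ≈ 30; below-median portfolios: private equity, crypto, real estate. Among those, crypto has the highest return (%) (≈ 15).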